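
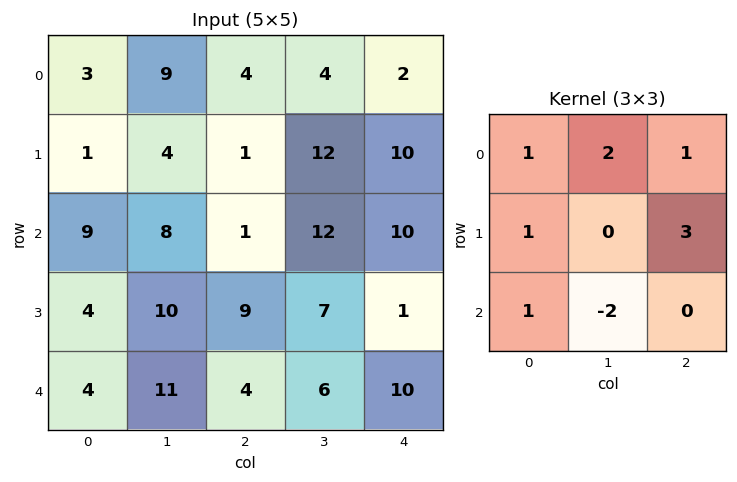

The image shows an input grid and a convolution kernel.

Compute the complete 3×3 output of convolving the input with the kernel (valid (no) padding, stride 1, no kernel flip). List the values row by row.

Output[0,0]: The receptive field on the input at this output position is [3 9 4 / 1 4 1 / 9 8 1]. Elementwise product with the kernel and sum: 3·1 + 9·2 + 4·1 + 1·1 + 1·3 + 9·1 + 8·-2.

22 67 22
6 54 61
39 56 39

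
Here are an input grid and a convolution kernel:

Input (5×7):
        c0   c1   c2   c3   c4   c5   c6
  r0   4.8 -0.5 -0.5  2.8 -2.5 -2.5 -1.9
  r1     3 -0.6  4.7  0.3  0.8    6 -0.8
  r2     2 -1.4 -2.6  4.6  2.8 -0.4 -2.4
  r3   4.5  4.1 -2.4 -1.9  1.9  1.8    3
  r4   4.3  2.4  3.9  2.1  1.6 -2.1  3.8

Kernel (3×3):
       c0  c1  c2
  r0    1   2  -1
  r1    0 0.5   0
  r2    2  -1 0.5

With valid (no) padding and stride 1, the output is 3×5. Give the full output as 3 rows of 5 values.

8.1 0.15 -0.65 6.9 2.2
0.1 16.85 4.85 -7.5 16.9
12 -10.45 9.35 13.1 12.5

Output[0,0]: The receptive field on the input at this output position is [4.8 -0.5 -0.5 / 3 -0.6 4.7 / 2 -1.4 -2.6]. Elementwise product with the kernel and sum: 4.8·1 + -0.5·2 + -0.5·-1 + -0.6·0.5 + 2·2 + -1.4·-1 + -2.6·0.5.
Output[0,1]: The receptive field on the input at this output position is [-0.5 -0.5 2.8 / -0.6 4.7 0.3 / -1.4 -2.6 4.6]. Elementwise product with the kernel and sum: -0.5·1 + -0.5·2 + 2.8·-1 + 4.7·0.5 + -1.4·2 + -2.6·-1 + 4.6·0.5.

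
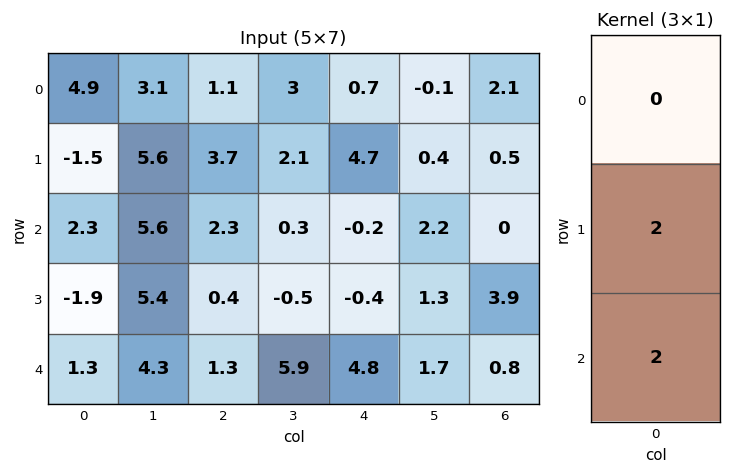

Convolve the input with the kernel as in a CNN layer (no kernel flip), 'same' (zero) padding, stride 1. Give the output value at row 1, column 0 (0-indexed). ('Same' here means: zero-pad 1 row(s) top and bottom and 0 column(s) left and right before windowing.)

1.6

The receptive field on the zero-padded input at this output position is [4.9 / -1.5 / 2.3]. Elementwise product with the kernel and sum: -1.5·2 + 2.3·2.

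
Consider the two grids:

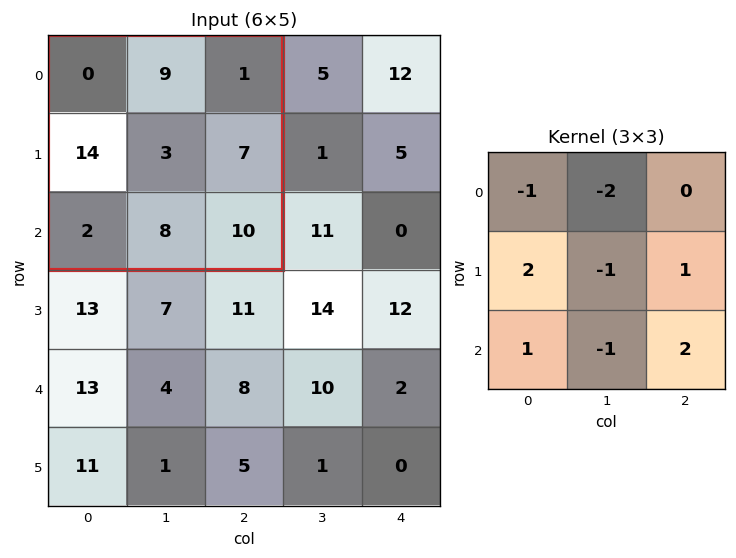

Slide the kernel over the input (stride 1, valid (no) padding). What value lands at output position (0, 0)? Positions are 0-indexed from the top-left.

The receptive field on the input at this output position is [0 9 1 / 14 3 7 / 2 8 10]. Elementwise product with the kernel and sum: 0·-1 + 9·-2 + 14·2 + 3·-1 + 7·1 + 2·1 + 8·-1 + 10·2.

28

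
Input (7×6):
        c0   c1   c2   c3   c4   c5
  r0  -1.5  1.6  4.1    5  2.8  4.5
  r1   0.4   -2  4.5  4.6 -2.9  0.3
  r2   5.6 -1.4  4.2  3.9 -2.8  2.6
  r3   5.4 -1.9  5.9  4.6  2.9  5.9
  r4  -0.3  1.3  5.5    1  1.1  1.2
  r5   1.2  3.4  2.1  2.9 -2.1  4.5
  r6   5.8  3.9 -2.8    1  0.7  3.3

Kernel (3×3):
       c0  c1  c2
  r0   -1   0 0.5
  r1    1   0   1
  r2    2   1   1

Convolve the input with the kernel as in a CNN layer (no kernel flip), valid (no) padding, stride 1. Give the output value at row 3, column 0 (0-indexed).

The receptive field on the input at this output position is [5.4 -1.9 5.9 / -0.3 1.3 5.5 / 1.2 3.4 2.1]. Elementwise product with the kernel and sum: 5.4·-1 + 5.9·0.5 + -0.3·1 + 5.5·1 + 1.2·2 + 3.4·1 + 2.1·1.

10.65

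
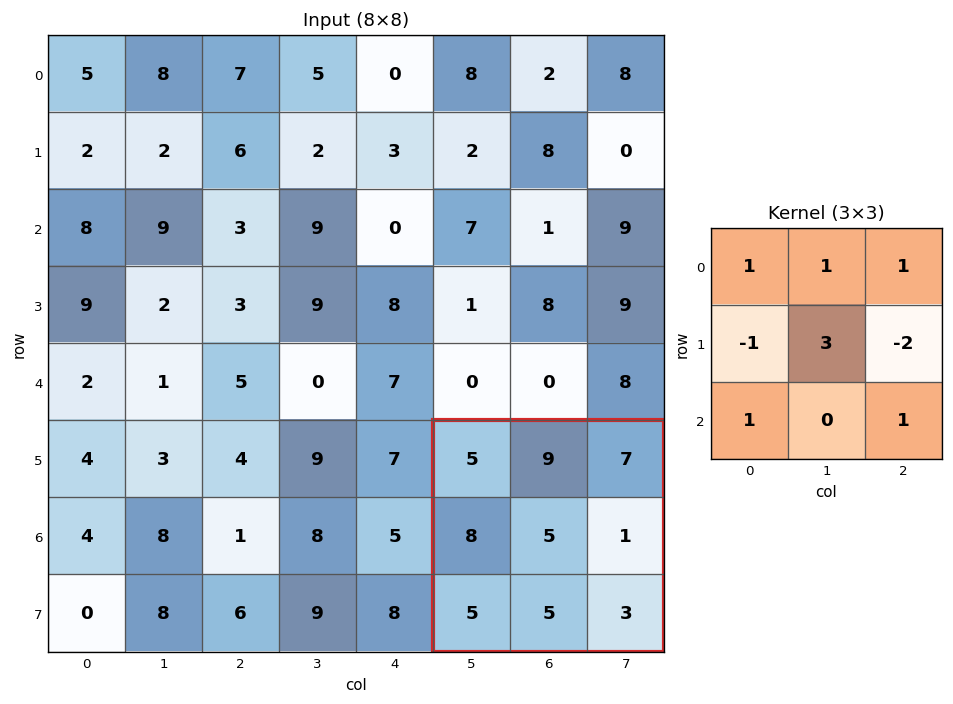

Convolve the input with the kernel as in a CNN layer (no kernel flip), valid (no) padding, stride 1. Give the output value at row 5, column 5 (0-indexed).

34

The receptive field on the input at this output position is [5 9 7 / 8 5 1 / 5 5 3]. Elementwise product with the kernel and sum: 5·1 + 9·1 + 7·1 + 8·-1 + 5·3 + 1·-2 + 5·1 + 3·1.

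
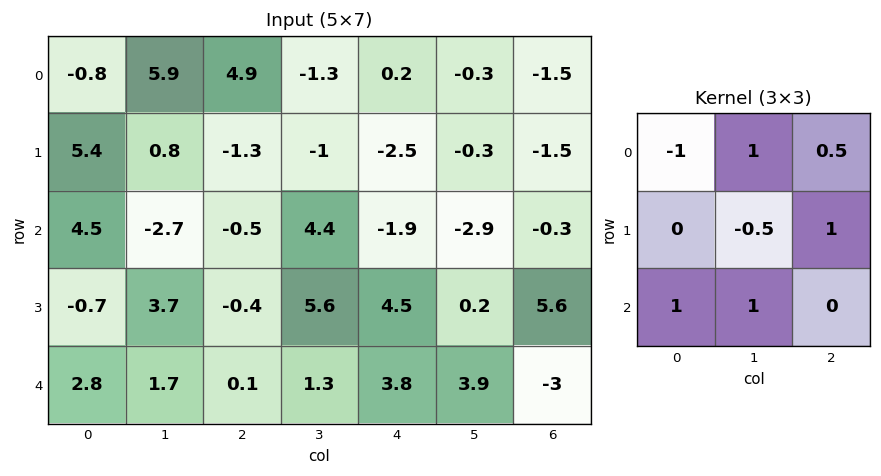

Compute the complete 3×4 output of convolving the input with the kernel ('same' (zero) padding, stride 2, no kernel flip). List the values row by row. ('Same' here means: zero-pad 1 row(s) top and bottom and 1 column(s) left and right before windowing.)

Output[0,0]: The receptive field on the zero-padded input at this output position is [0 0 0 / 0 -0.8 5.9 / 0 5.4 0.8]. Elementwise product with the kernel and sum: 0·-1 + 0·1 + 0·0.5 + -0.8·-0.5 + 5.9·1 + 0·1 + 5.4·1.
Output[0,1]: The receptive field on the zero-padded input at this output position is [0 0 0 / 5.9 4.9 -1.3 / 0.8 -1.3 -1]. Elementwise product with the kernel and sum: 0·-1 + 0·1 + 0·0.5 + 4.9·-0.5 + -1.3·1 + 0.8·1 + -1.3·1.

11.7 -4.25 -3.9 -1.05
0.15 5.35 6.5 4.75
1.45 -0.05 1 6.9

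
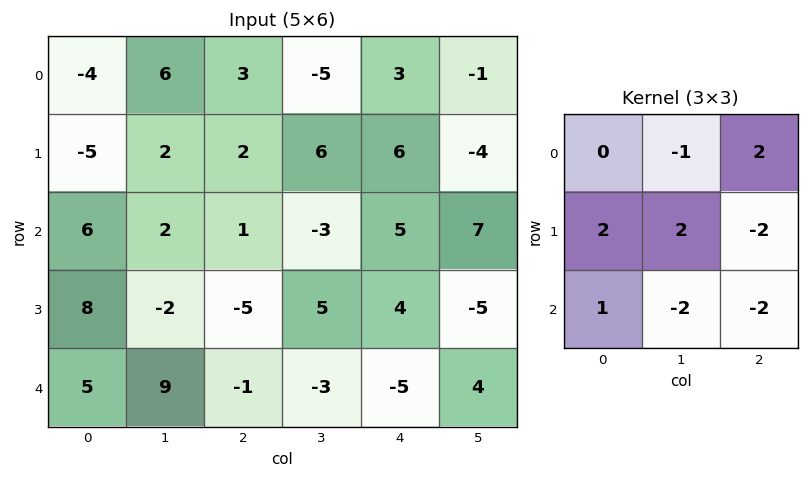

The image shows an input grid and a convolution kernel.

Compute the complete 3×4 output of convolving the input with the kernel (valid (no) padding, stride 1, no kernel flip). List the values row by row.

Output[0,0]: The receptive field on the input at this output position is [-4 6 3 / -5 2 2 / 6 2 1]. Elementwise product with the kernel and sum: 6·-1 + 3·2 + -5·2 + 2·2 + 2·-2 + 6·1 + 2·-2 + 1·-2.
Output[0,1]: The receptive field on the input at this output position is [6 3 -5 / 2 2 6 / 2 1 -3]. Elementwise product with the kernel and sum: 3·-1 + -5·2 + 2·2 + 2·2 + 6·-2 + 2·1 + 1·-2 + -3·-2.

-10 -11 12 0
38 20 -31 -17
11 -14 20 36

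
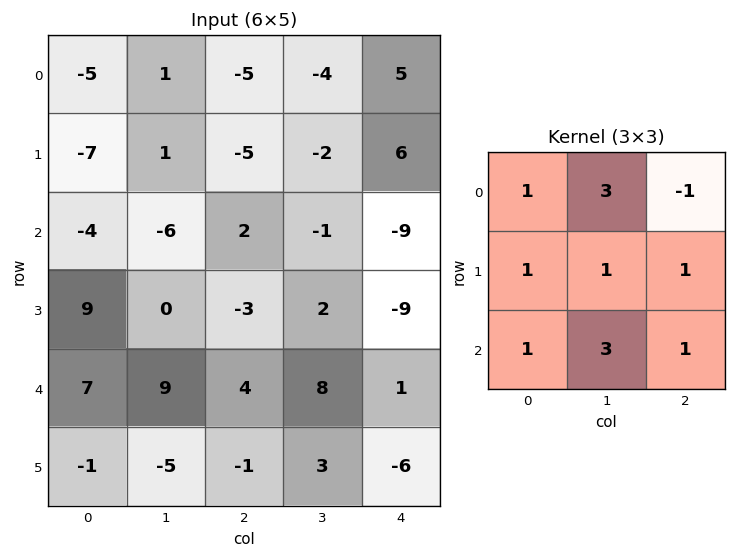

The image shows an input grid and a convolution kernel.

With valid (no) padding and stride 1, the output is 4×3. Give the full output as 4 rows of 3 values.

Output[0,0]: The receptive field on the input at this output position is [-5 1 -5 / -7 1 -5 / -4 -6 2]. Elementwise product with the kernel and sum: -5·1 + 1·3 + -5·-1 + -7·1 + 1·1 + -5·1 + -4·1 + -6·3 + 2·1.

-28 -17 -33
-1 -24 -31
20 29 27
15 5 27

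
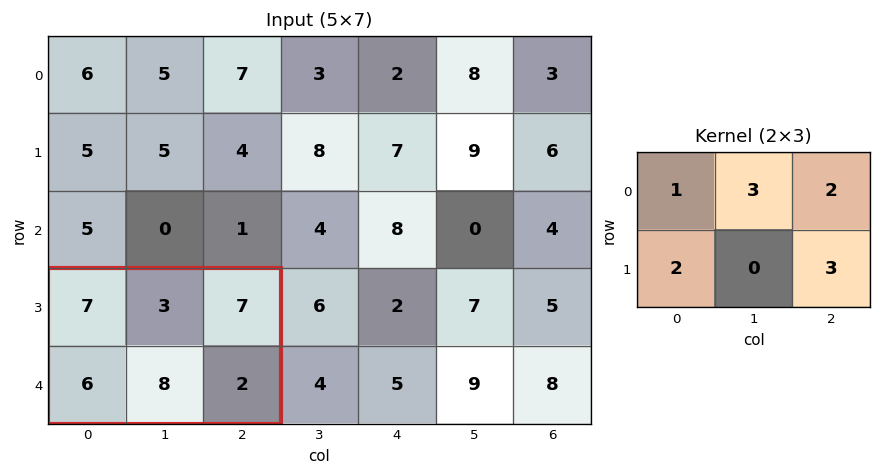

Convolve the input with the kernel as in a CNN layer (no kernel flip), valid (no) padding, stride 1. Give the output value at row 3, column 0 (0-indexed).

48

The receptive field on the input at this output position is [7 3 7 / 6 8 2]. Elementwise product with the kernel and sum: 7·1 + 3·3 + 7·2 + 6·2 + 2·3.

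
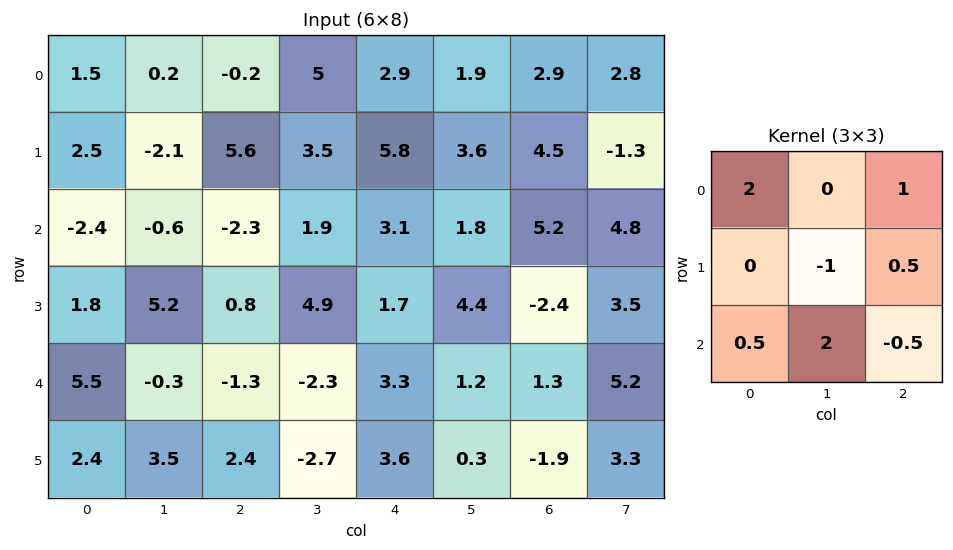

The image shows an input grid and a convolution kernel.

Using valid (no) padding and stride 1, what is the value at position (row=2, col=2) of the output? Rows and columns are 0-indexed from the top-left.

The receptive field on the input at this output position is [-2.3 1.9 3.1 / 0.8 4.9 1.7 / -1.3 -2.3 3.3]. Elementwise product with the kernel and sum: -2.3·2 + 3.1·1 + 4.9·-1 + 1.7·0.5 + -1.3·0.5 + -2.3·2 + 3.3·-0.5.

-12.45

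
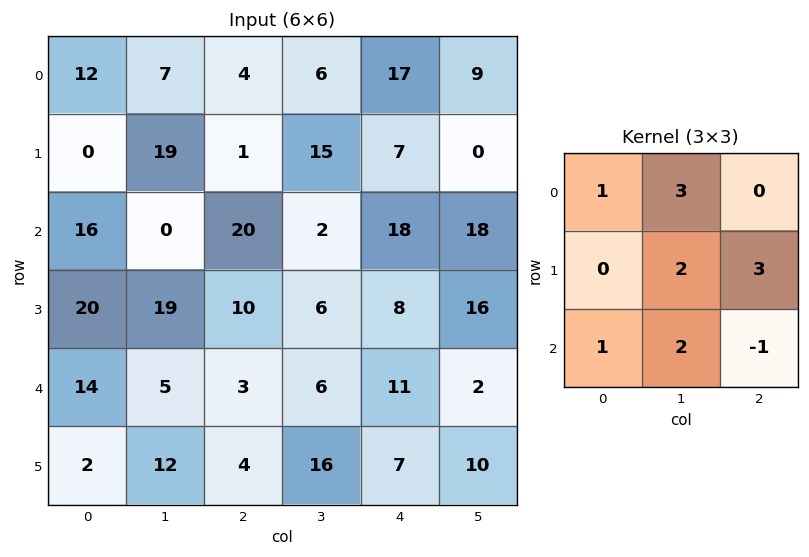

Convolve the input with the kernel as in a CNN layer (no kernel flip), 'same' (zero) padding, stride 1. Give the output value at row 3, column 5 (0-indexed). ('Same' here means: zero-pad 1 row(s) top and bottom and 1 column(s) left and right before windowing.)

119

The receptive field on the zero-padded input at this output position is [18 18 0 / 8 16 0 / 11 2 0]. Elementwise product with the kernel and sum: 18·1 + 18·3 + 16·2 + 0·3 + 11·1 + 2·2 + 0·-1.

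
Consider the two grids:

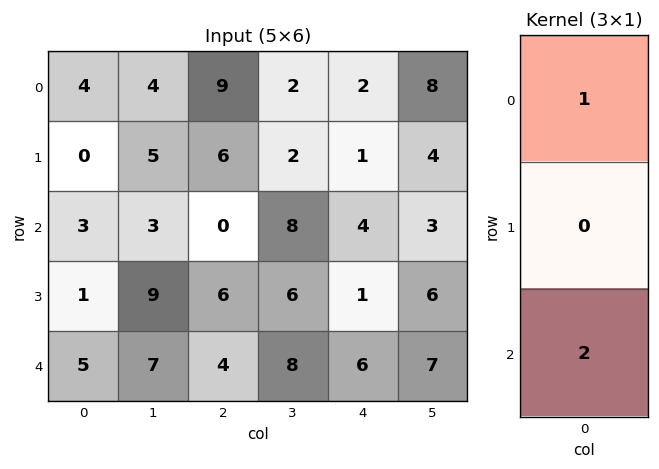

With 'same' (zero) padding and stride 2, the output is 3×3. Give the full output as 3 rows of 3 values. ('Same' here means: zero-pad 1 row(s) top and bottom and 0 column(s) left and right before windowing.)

Output[0,0]: The receptive field on the zero-padded input at this output position is [0 / 4 / 0]. Elementwise product with the kernel and sum: 0·1 + 0·2.

0 12 2
2 18 3
1 6 1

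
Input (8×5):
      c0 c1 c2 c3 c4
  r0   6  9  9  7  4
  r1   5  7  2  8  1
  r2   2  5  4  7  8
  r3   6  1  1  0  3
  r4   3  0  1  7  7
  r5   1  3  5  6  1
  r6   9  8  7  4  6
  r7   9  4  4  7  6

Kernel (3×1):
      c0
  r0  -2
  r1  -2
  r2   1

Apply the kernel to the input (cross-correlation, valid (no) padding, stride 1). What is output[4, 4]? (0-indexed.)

-10

The receptive field on the input at this output position is [7 / 1 / 6]. Elementwise product with the kernel and sum: 7·-2 + 1·-2 + 6·1.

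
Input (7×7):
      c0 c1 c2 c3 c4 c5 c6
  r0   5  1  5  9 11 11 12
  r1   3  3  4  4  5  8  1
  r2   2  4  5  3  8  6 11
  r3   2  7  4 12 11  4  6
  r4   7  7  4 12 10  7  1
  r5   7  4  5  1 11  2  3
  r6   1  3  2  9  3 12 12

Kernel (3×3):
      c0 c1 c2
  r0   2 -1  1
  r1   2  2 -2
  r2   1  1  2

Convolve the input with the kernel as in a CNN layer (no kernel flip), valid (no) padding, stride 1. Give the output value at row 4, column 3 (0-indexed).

77

The receptive field on the input at this output position is [12 10 7 / 1 11 2 / 9 3 12]. Elementwise product with the kernel and sum: 12·2 + 10·-1 + 7·1 + 1·2 + 11·2 + 2·-2 + 9·1 + 3·1 + 12·2.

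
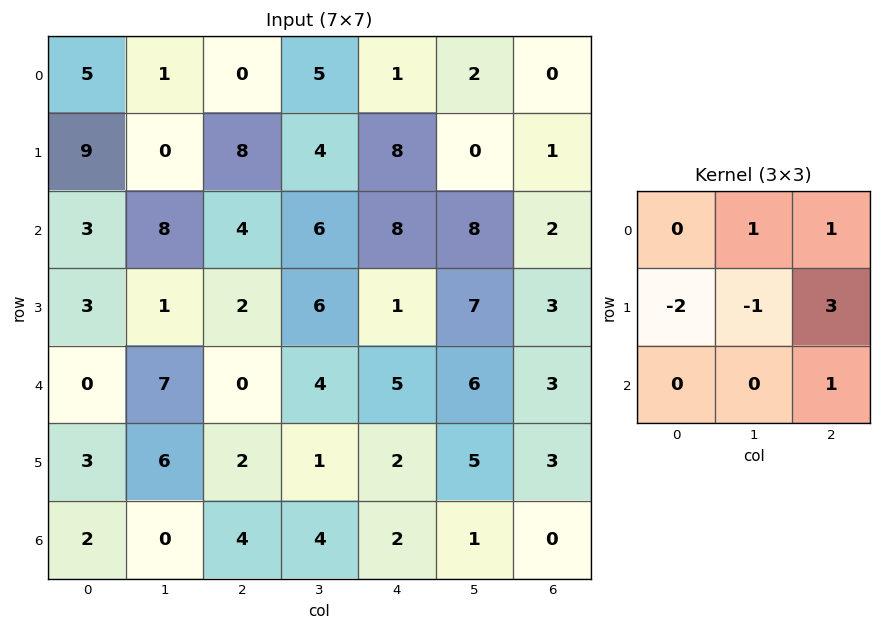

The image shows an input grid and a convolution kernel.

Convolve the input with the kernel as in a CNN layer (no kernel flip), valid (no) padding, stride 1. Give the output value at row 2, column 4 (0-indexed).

The receptive field on the input at this output position is [8 8 2 / 1 7 3 / 5 6 3]. Elementwise product with the kernel and sum: 8·1 + 2·1 + 1·-2 + 7·-1 + 3·3 + 3·1.

13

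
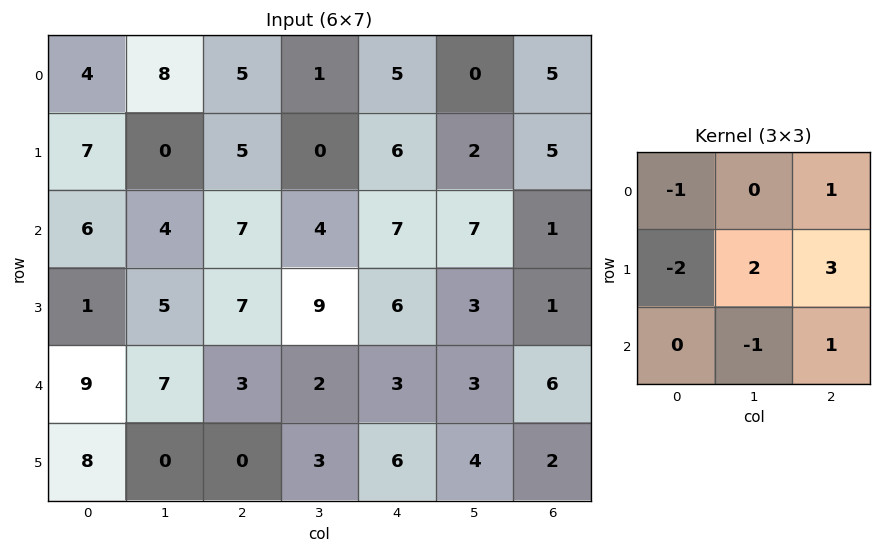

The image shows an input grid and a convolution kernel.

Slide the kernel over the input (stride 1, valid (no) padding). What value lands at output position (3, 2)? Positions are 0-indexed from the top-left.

9

The receptive field on the input at this output position is [7 9 6 / 3 2 3 / 0 3 6]. Elementwise product with the kernel and sum: 7·-1 + 6·1 + 3·-2 + 2·2 + 3·3 + 3·-1 + 6·1.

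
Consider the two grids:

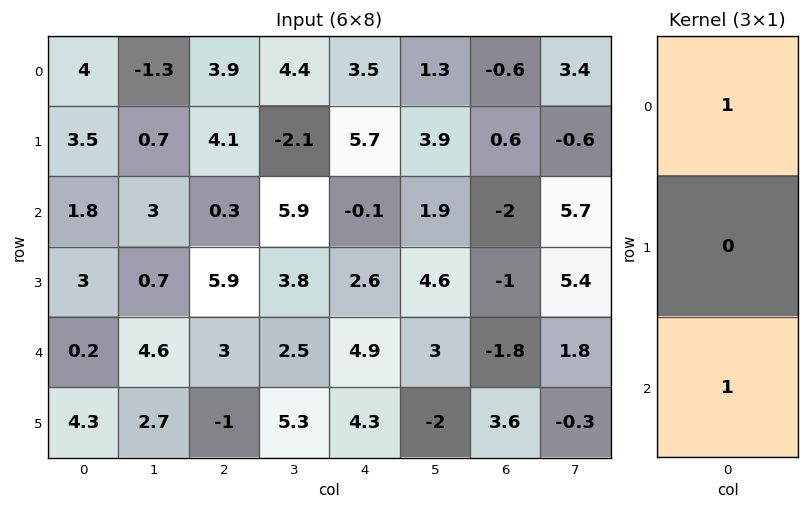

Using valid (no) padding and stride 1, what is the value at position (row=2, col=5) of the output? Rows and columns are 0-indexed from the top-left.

4.9

The receptive field on the input at this output position is [1.9 / 4.6 / 3]. Elementwise product with the kernel and sum: 1.9·1 + 3·1.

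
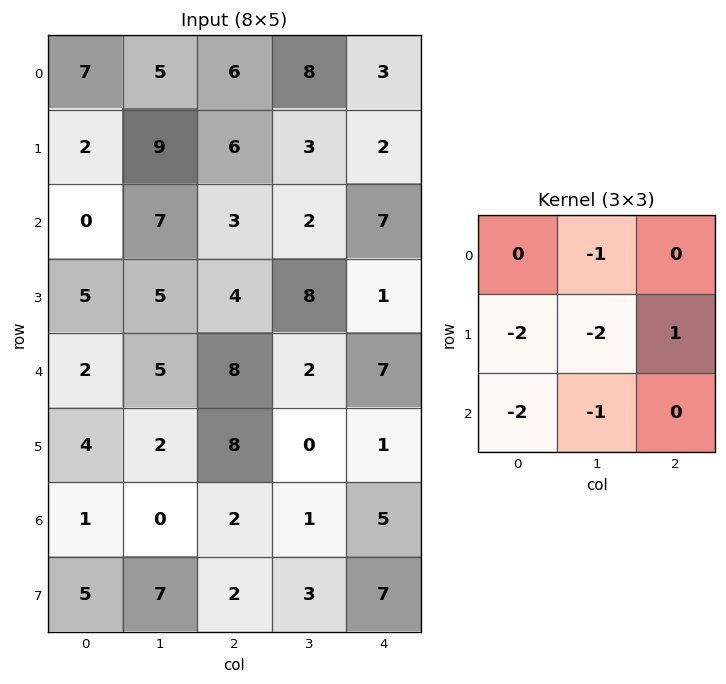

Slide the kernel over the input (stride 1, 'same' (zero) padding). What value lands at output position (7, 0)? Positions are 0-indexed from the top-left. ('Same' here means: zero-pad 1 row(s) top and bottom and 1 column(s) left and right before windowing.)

-4

The receptive field on the zero-padded input at this output position is [0 1 0 / 0 5 7 / 0 0 0]. Elementwise product with the kernel and sum: 1·-1 + 0·-2 + 5·-2 + 7·1 + 0·-2 + 0·-1.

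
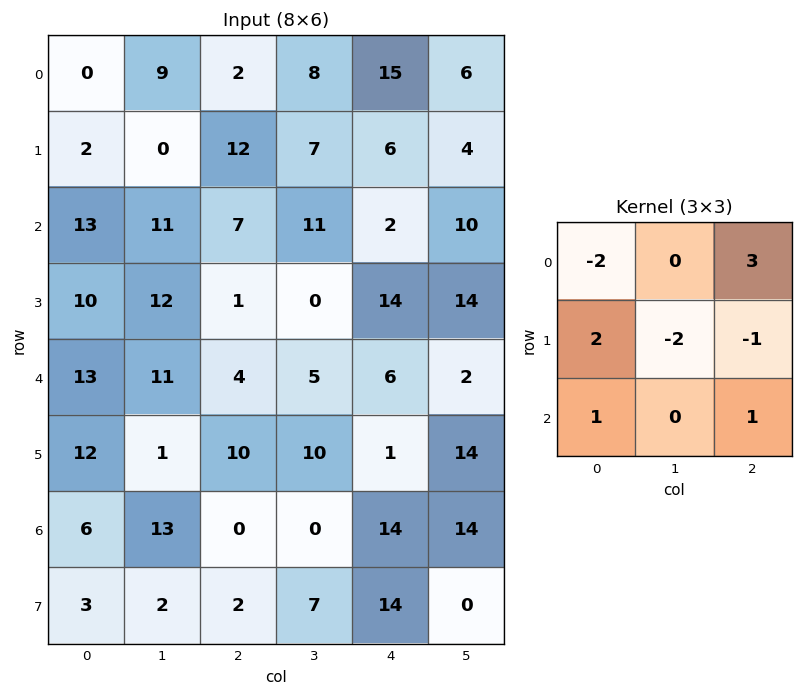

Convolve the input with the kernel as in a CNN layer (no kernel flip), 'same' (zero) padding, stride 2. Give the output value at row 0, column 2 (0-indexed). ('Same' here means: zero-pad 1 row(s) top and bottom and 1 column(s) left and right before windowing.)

The receptive field on the zero-padded input at this output position is [0 0 0 / 8 15 6 / 7 6 4]. Elementwise product with the kernel and sum: 0·-2 + 0·3 + 8·2 + 15·-2 + 6·-1 + 7·1 + 4·1.

-9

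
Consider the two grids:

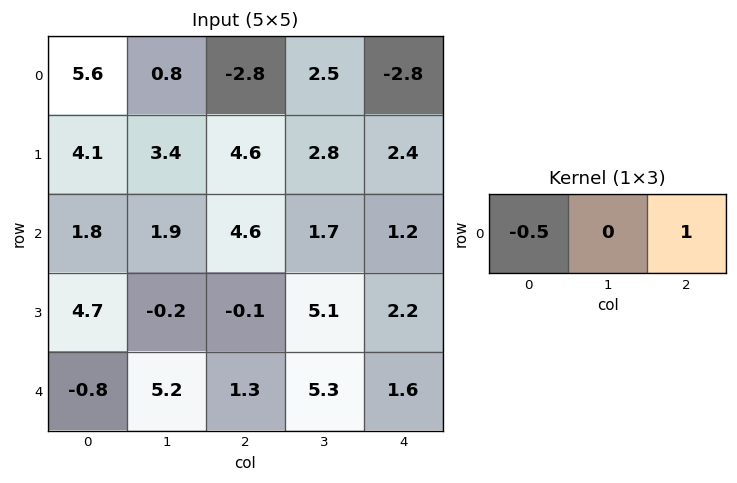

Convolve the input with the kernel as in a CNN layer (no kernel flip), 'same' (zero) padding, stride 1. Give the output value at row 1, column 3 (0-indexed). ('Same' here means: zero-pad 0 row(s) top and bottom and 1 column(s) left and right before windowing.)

0.1

The receptive field on the zero-padded input at this output position is [4.6 2.8 2.4]. Elementwise product with the kernel and sum: 4.6·-0.5 + 2.4·1.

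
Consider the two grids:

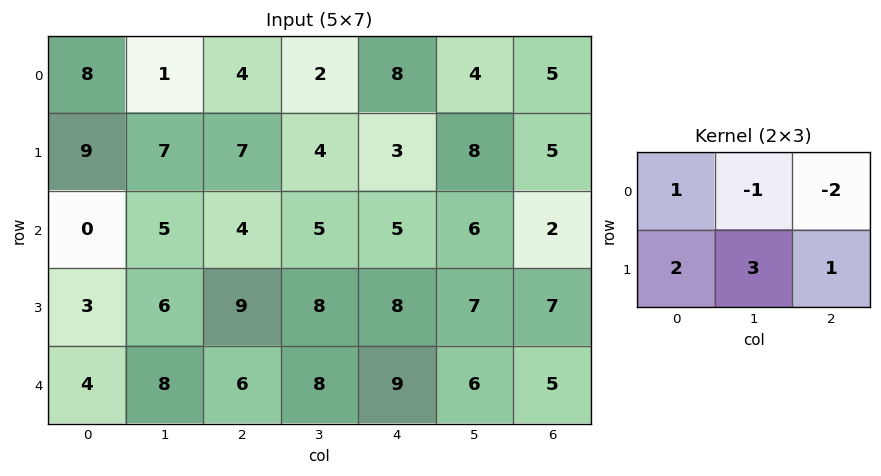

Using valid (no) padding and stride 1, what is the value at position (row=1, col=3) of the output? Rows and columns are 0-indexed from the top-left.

16

The receptive field on the input at this output position is [4 3 8 / 5 5 6]. Elementwise product with the kernel and sum: 4·1 + 3·-1 + 8·-2 + 5·2 + 5·3 + 6·1.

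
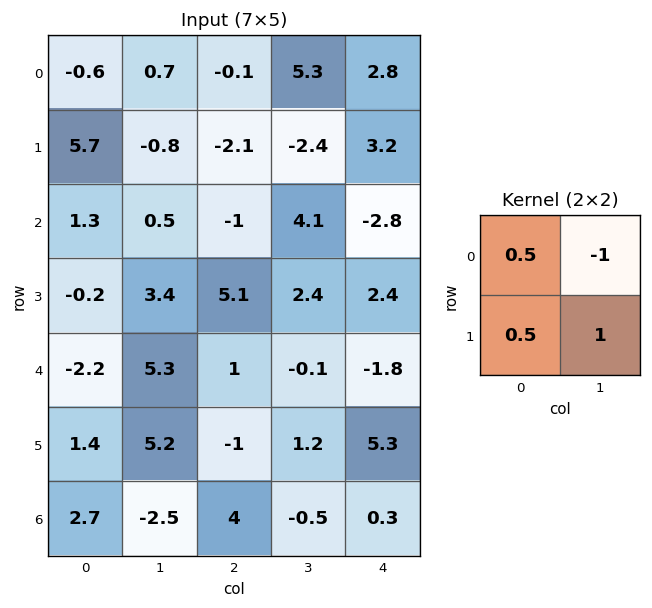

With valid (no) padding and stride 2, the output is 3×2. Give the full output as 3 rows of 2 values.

1.05 -8.8
3.45 0.35
-0.5 1.3

Output[0,0]: The receptive field on the input at this output position is [-0.6 0.7 / 5.7 -0.8]. Elementwise product with the kernel and sum: -0.6·0.5 + 0.7·-1 + 5.7·0.5 + -0.8·1.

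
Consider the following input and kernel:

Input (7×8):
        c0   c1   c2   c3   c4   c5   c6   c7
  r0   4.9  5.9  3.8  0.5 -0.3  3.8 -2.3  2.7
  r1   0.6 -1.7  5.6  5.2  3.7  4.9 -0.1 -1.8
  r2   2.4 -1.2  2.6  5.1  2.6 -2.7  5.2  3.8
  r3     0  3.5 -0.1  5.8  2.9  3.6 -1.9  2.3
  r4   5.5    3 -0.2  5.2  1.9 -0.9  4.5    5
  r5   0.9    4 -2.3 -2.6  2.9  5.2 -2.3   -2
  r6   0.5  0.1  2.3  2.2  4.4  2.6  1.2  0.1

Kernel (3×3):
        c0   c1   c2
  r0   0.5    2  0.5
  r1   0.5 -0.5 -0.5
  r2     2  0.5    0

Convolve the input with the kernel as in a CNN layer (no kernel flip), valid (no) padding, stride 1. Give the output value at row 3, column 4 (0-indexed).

15.25

The receptive field on the input at this output position is [2.9 3.6 -1.9 / 1.9 -0.9 4.5 / 2.9 5.2 -2.3]. Elementwise product with the kernel and sum: 2.9·0.5 + 3.6·2 + -1.9·0.5 + 1.9·0.5 + -0.9·-0.5 + 4.5·-0.5 + 2.9·2 + 5.2·0.5.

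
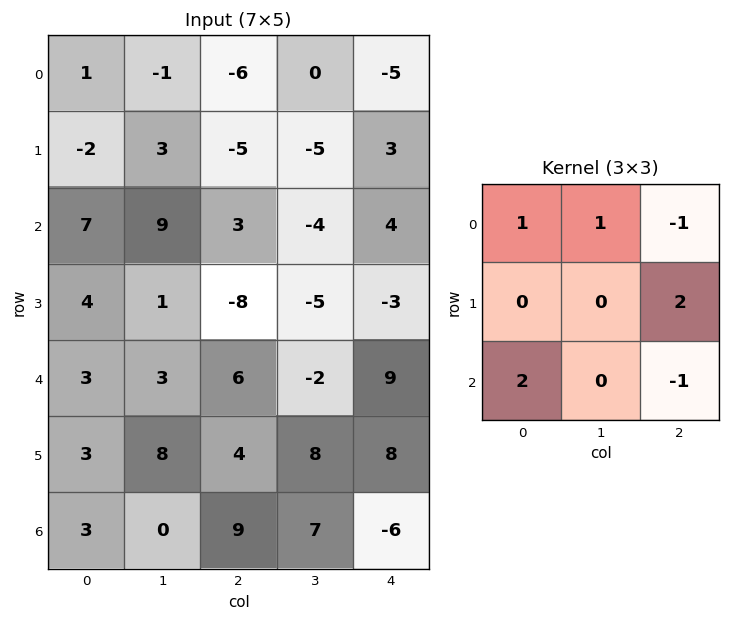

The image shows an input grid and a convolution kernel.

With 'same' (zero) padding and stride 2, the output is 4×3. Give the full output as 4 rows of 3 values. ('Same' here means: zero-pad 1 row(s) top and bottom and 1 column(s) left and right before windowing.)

Output[0,0]: The receptive field on the zero-padded input at this output position is [0 0 0 / 0 1 -1 / 0 -2 3]. Elementwise product with the kernel and sum: 0·1 + 0·1 + 0·-1 + -1·2 + 0·2 + 3·-1.
Output[0,1]: The receptive field on the zero-padded input at this output position is [0 0 0 / -1 -6 0 / 3 -5 -5]. Elementwise product with the kernel and sum: 0·1 + 0·1 + 0·-1 + 0·2 + 3·2 + -5·-1.

-5 11 -10
12 2 -12
1 2 8
-5 18 16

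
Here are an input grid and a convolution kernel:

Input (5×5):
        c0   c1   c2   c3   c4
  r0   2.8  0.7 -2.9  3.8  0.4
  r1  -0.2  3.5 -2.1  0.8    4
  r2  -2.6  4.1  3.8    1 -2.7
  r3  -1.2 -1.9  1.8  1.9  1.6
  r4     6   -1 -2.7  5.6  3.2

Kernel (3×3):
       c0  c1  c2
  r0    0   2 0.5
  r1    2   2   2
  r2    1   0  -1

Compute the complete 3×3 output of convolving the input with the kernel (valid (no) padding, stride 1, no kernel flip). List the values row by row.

-4.05 3.6 19.7
13.55 10.2 8
16.2 5.1 5.35

Output[0,0]: The receptive field on the input at this output position is [2.8 0.7 -2.9 / -0.2 3.5 -2.1 / -2.6 4.1 3.8]. Elementwise product with the kernel and sum: 0.7·2 + -2.9·0.5 + -0.2·2 + 3.5·2 + -2.1·2 + -2.6·1 + 3.8·-1.
Output[0,1]: The receptive field on the input at this output position is [0.7 -2.9 3.8 / 3.5 -2.1 0.8 / 4.1 3.8 1]. Elementwise product with the kernel and sum: -2.9·2 + 3.8·0.5 + 3.5·2 + -2.1·2 + 0.8·2 + 4.1·1 + 1·-1.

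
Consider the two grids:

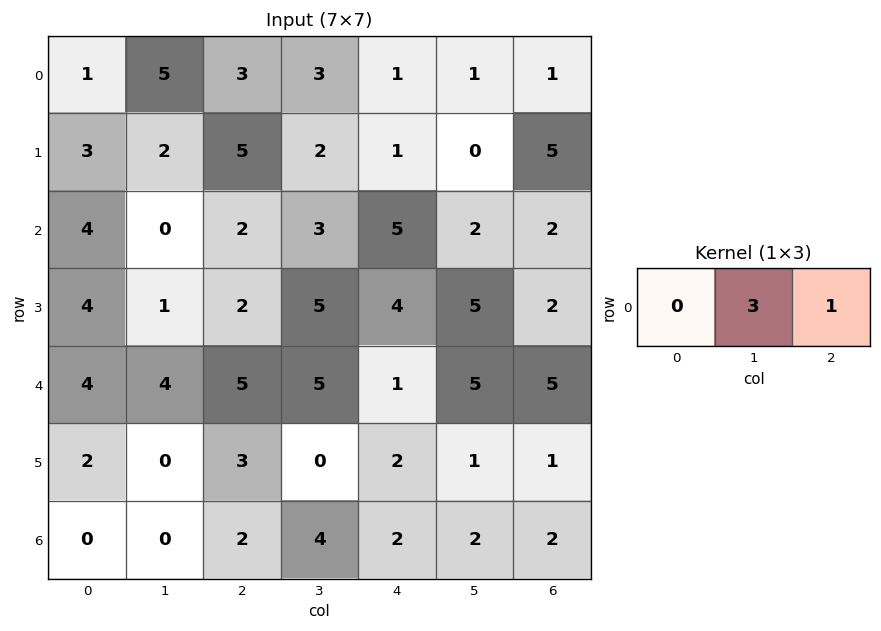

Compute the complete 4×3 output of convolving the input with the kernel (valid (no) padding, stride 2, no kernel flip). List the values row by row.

18 10 4
2 14 8
17 16 20
2 14 8

Output[0,0]: The receptive field on the input at this output position is [1 5 3]. Elementwise product with the kernel and sum: 5·3 + 3·1.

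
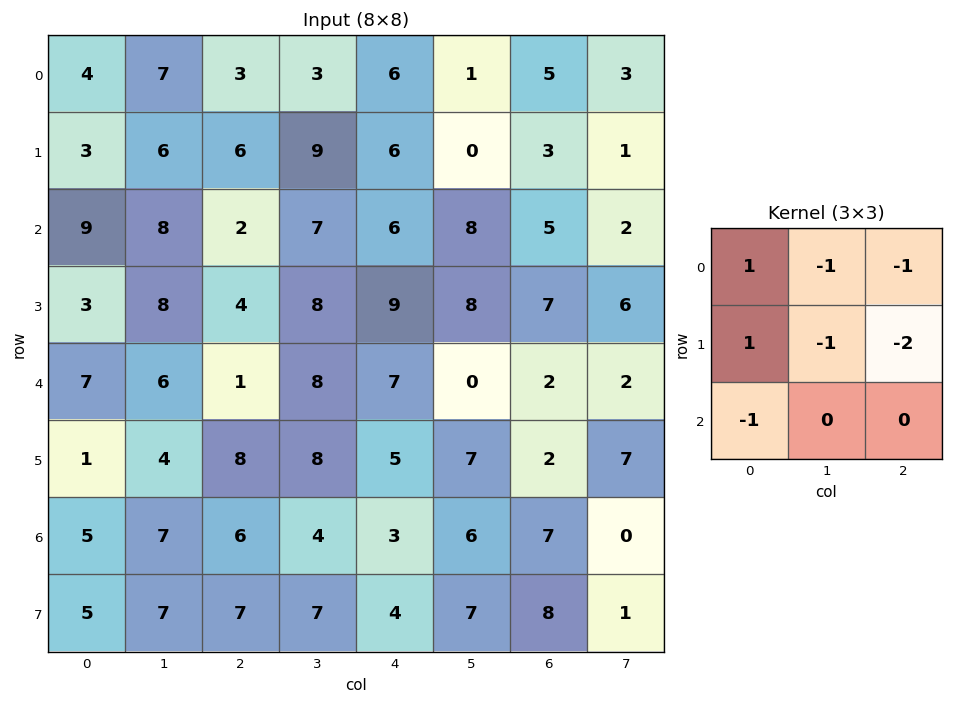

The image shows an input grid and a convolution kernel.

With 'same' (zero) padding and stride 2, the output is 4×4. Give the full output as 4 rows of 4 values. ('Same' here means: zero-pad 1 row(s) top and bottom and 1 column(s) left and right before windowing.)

-18 -8 -14 -10
-34 -25 -20 -13
-30 -19 -16 -18
-24 -26 -22 -10

Output[0,0]: The receptive field on the zero-padded input at this output position is [0 0 0 / 0 4 7 / 0 3 6]. Elementwise product with the kernel and sum: 0·1 + 0·-1 + 0·-1 + 0·1 + 4·-1 + 7·-2 + 0·-1.
Output[0,1]: The receptive field on the zero-padded input at this output position is [0 0 0 / 7 3 3 / 6 6 9]. Elementwise product with the kernel and sum: 0·1 + 0·-1 + 0·-1 + 7·1 + 3·-1 + 3·-2 + 6·-1.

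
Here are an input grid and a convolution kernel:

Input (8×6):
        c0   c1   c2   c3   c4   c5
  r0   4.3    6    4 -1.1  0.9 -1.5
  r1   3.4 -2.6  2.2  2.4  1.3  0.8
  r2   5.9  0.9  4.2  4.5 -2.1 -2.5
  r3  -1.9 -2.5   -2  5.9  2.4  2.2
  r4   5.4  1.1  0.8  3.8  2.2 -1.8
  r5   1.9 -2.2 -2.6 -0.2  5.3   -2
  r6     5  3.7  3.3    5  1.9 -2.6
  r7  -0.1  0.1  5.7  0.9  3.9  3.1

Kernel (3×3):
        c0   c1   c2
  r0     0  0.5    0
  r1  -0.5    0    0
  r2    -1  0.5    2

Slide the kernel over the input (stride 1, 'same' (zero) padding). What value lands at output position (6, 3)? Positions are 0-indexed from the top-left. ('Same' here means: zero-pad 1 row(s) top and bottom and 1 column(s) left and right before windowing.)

The receptive field on the zero-padded input at this output position is [-2.6 -0.2 5.3 / 3.3 5 1.9 / 5.7 0.9 3.9]. Elementwise product with the kernel and sum: -0.2·0.5 + 3.3·-0.5 + 5.7·-1 + 0.9·0.5 + 3.9·2.

0.8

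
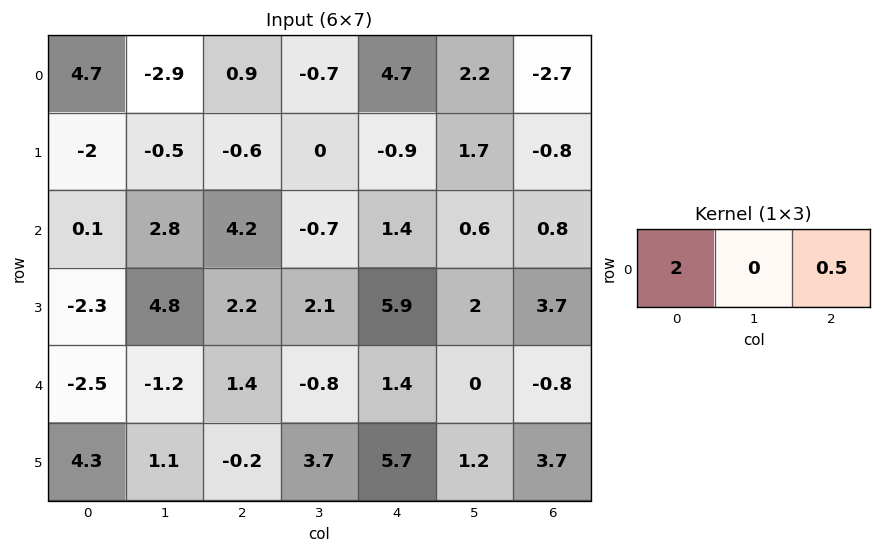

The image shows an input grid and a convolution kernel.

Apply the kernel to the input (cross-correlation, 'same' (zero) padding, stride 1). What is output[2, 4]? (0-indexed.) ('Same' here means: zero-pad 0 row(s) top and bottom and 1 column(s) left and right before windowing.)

The receptive field on the zero-padded input at this output position is [-0.7 1.4 0.6]. Elementwise product with the kernel and sum: -0.7·2 + 0.6·0.5.

-1.1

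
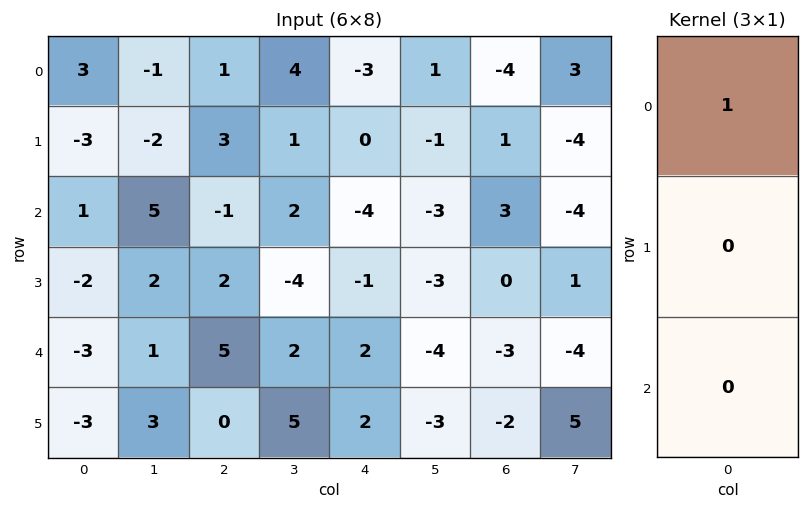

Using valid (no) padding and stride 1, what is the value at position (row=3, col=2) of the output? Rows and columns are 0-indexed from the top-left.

The receptive field on the input at this output position is [2 / 5 / 0]. Elementwise product with the kernel and sum: 2·1.

2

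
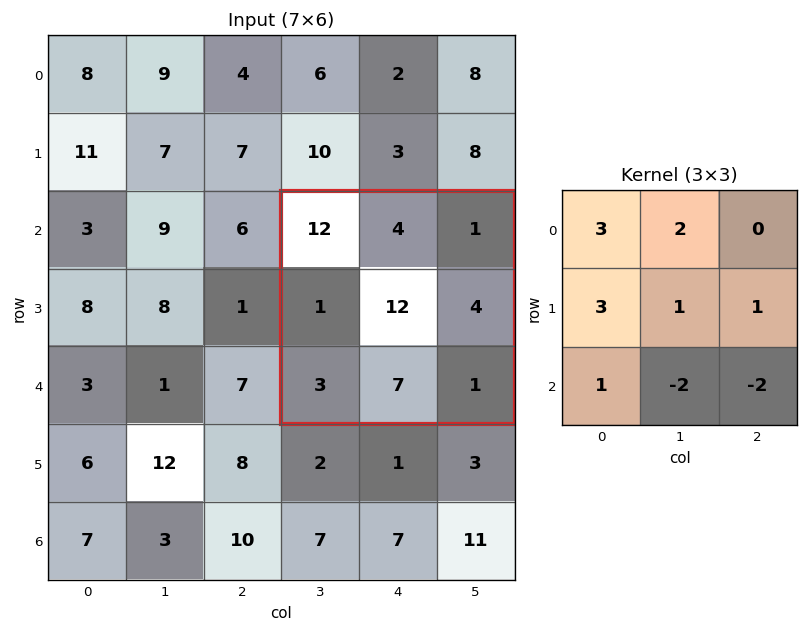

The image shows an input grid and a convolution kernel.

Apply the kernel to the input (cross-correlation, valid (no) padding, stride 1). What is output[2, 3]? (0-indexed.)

50

The receptive field on the input at this output position is [12 4 1 / 1 12 4 / 3 7 1]. Elementwise product with the kernel and sum: 12·3 + 4·2 + 1·3 + 12·1 + 4·1 + 3·1 + 7·-2 + 1·-2.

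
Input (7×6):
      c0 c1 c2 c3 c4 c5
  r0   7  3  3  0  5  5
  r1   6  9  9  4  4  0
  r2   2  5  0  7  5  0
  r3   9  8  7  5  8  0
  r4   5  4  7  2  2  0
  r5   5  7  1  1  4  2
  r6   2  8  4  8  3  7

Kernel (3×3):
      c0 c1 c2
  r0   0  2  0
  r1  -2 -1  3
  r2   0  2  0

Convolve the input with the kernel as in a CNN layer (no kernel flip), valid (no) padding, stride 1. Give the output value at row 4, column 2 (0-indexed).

The receptive field on the input at this output position is [7 2 2 / 1 1 4 / 4 8 3]. Elementwise product with the kernel and sum: 2·2 + 1·-2 + 1·-1 + 4·3 + 8·2.

29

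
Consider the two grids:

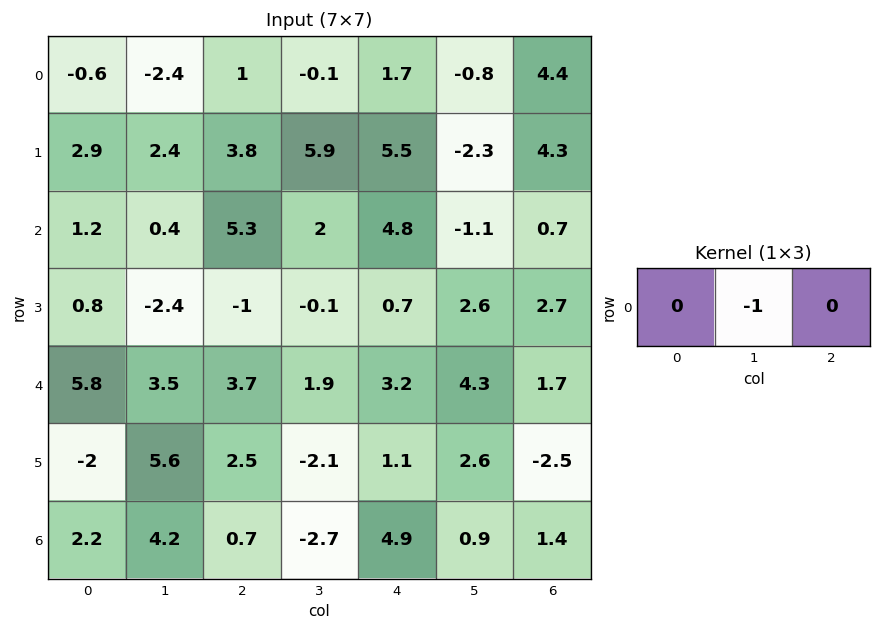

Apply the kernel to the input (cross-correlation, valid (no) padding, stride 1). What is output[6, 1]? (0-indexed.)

-0.7

The receptive field on the input at this output position is [4.2 0.7 -2.7]. Elementwise product with the kernel and sum: 0.7·-1.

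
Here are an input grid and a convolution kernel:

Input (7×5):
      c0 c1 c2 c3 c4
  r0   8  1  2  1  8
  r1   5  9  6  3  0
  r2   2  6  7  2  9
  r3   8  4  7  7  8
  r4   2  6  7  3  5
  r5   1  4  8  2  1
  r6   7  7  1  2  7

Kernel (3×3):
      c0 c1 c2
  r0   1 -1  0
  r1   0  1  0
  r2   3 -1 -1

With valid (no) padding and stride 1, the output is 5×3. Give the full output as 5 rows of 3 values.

Output[0,0]: The receptive field on the input at this output position is [8 1 2 / 5 9 6 / 2 6 7]. Elementwise product with the kernel and sum: 8·1 + 1·-1 + 9·1 + 2·3 + 6·-1 + 7·-1.
Output[0,1]: The receptive field on the input at this output position is [1 2 1 / 9 6 3 / 6 7 2]. Elementwise product with the kernel and sum: 1·1 + 2·-1 + 6·1 + 6·3 + 7·-1 + 2·-1.

9 14 14
15 8 11
-7 14 25
1 6 24
13 25 0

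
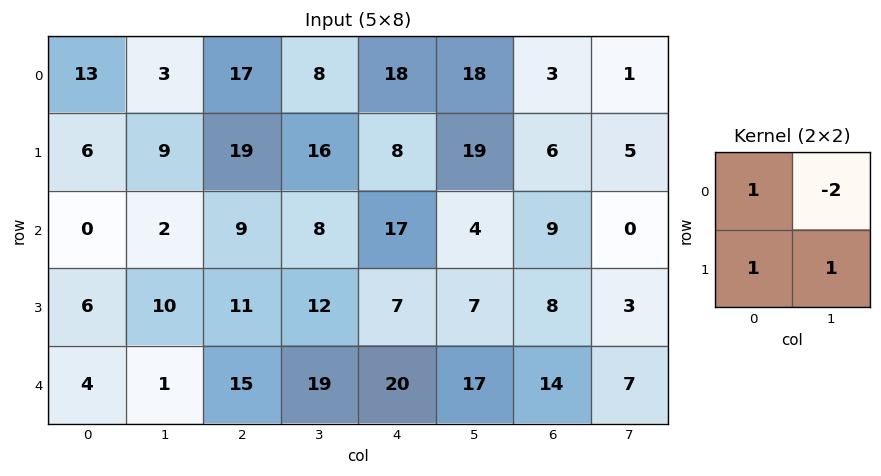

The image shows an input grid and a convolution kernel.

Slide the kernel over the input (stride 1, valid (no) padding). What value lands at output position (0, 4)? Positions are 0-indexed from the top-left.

9

The receptive field on the input at this output position is [18 18 / 8 19]. Elementwise product with the kernel and sum: 18·1 + 18·-2 + 8·1 + 19·1.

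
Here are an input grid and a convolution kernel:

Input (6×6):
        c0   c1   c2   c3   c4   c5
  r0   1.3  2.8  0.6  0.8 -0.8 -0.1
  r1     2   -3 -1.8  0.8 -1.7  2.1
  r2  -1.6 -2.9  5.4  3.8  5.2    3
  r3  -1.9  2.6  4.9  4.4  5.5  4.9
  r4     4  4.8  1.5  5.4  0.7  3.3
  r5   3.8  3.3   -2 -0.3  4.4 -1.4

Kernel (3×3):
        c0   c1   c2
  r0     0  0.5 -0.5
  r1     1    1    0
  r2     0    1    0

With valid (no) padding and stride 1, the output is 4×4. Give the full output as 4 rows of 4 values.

-2.8 0.5 3.6 3.95
-2.5 6.1 14.85 12.6
1.35 9.8 14 11.7
10.95 4.55 6.05 10.8

Output[0,0]: The receptive field on the input at this output position is [1.3 2.8 0.6 / 2 -3 -1.8 / -1.6 -2.9 5.4]. Elementwise product with the kernel and sum: 2.8·0.5 + 0.6·-0.5 + 2·1 + -3·1 + -2.9·1.
Output[0,1]: The receptive field on the input at this output position is [2.8 0.6 0.8 / -3 -1.8 0.8 / -2.9 5.4 3.8]. Elementwise product with the kernel and sum: 0.6·0.5 + 0.8·-0.5 + -3·1 + -1.8·1 + 5.4·1.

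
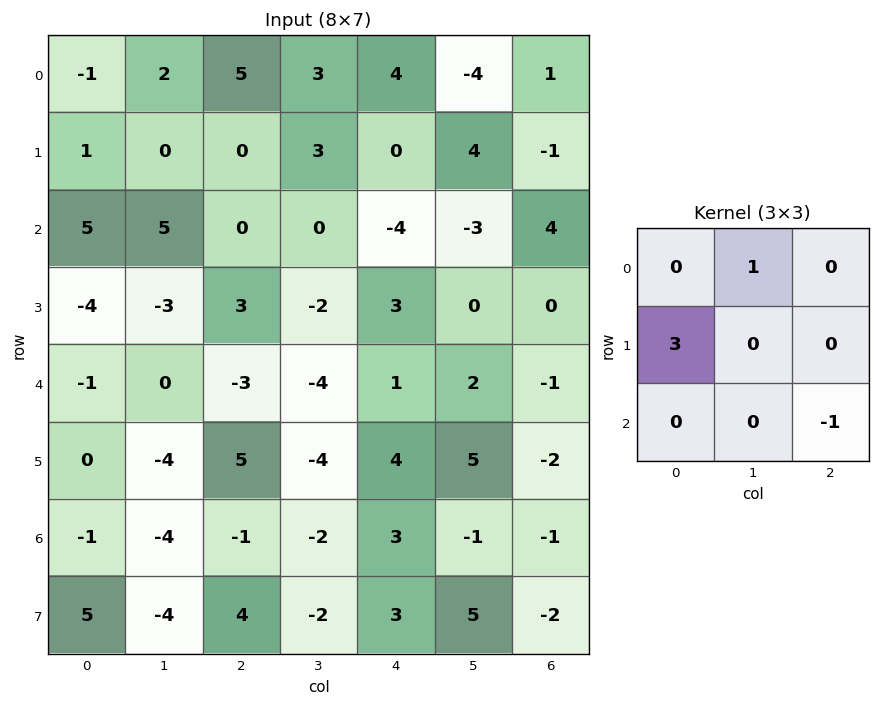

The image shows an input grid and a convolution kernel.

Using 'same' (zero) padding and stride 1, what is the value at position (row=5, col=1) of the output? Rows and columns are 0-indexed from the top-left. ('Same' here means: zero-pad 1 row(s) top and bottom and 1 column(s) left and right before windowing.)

1

The receptive field on the zero-padded input at this output position is [-1 0 -3 / 0 -4 5 / -1 -4 -1]. Elementwise product with the kernel and sum: 0·1 + 0·3 + -1·-1.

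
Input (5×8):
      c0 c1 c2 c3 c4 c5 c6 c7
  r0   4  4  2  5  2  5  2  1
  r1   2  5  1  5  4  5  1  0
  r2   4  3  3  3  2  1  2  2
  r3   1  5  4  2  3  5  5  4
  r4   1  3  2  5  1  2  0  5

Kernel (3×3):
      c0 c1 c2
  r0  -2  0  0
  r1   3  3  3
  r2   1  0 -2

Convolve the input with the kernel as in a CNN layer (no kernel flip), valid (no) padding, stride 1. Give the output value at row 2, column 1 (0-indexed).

The receptive field on the input at this output position is [3 3 3 / 5 4 2 / 3 2 5]. Elementwise product with the kernel and sum: 3·-2 + 5·3 + 4·3 + 2·3 + 3·1 + 5·-2.

20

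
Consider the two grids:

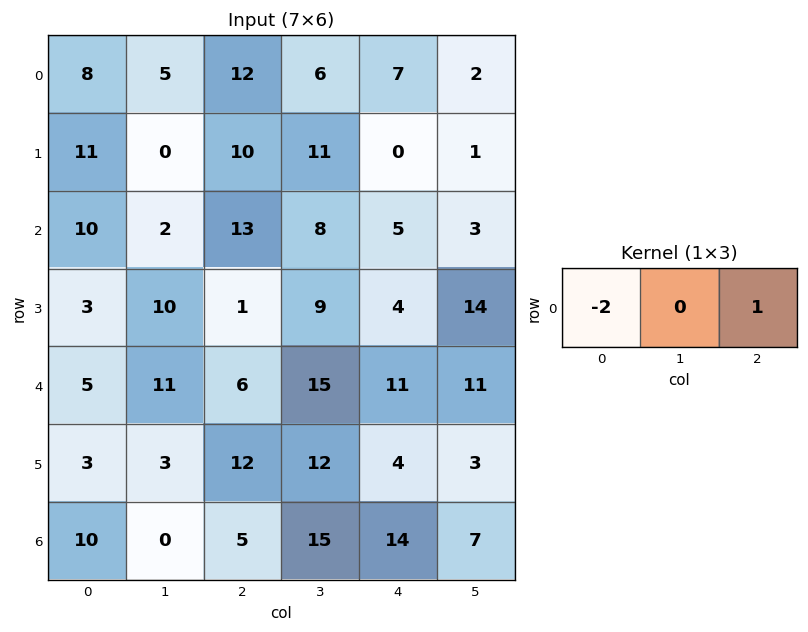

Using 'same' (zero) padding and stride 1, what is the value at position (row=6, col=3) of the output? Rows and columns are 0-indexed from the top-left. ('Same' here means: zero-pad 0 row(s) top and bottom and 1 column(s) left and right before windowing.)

4

The receptive field on the zero-padded input at this output position is [5 15 14]. Elementwise product with the kernel and sum: 5·-2 + 14·1.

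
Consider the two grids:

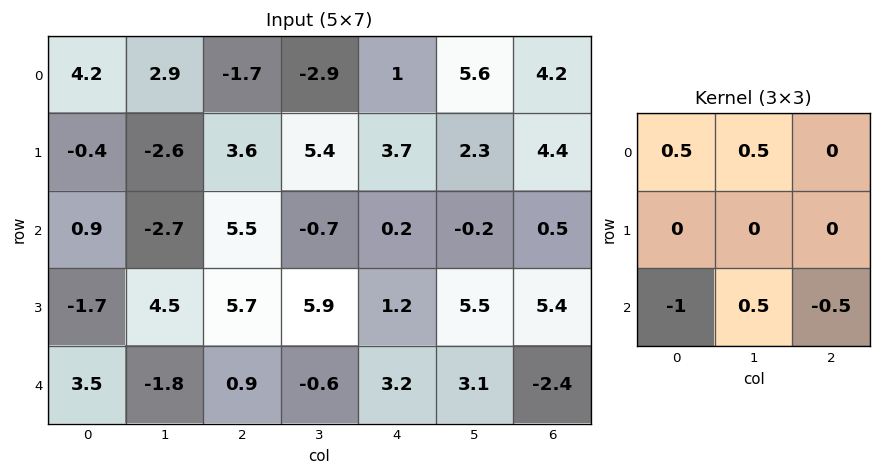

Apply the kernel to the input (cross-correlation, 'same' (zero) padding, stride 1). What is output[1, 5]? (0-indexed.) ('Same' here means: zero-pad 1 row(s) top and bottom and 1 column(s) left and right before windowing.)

2.75

The receptive field on the zero-padded input at this output position is [1 5.6 4.2 / 3.7 2.3 4.4 / 0.2 -0.2 0.5]. Elementwise product with the kernel and sum: 1·0.5 + 5.6·0.5 + 0.2·-1 + -0.2·0.5 + 0.5·-0.5.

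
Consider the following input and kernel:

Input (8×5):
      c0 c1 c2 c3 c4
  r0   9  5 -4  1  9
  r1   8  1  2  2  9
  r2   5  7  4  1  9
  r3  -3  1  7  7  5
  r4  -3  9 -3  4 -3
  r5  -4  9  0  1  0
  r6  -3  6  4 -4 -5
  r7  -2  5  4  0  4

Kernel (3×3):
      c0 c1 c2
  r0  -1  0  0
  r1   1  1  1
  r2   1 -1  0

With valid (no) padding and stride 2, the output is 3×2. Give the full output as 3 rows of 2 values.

0 20
-12 8
-1 12

Output[0,0]: The receptive field on the input at this output position is [9 5 -4 / 8 1 2 / 5 7 4]. Elementwise product with the kernel and sum: 9·-1 + 8·1 + 1·1 + 2·1 + 5·1 + 7·-1.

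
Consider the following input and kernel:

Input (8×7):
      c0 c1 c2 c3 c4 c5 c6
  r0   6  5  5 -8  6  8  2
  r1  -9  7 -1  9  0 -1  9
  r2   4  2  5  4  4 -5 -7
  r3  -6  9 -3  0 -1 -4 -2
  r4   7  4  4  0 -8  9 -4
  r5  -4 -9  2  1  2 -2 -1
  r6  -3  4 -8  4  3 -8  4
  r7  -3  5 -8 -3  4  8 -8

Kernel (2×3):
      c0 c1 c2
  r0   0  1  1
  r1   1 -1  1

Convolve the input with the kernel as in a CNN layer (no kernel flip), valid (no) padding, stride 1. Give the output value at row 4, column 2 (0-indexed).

-5

The receptive field on the input at this output position is [4 0 -8 / 2 1 2]. Elementwise product with the kernel and sum: 0·1 + -8·1 + 2·1 + 1·-1 + 2·1.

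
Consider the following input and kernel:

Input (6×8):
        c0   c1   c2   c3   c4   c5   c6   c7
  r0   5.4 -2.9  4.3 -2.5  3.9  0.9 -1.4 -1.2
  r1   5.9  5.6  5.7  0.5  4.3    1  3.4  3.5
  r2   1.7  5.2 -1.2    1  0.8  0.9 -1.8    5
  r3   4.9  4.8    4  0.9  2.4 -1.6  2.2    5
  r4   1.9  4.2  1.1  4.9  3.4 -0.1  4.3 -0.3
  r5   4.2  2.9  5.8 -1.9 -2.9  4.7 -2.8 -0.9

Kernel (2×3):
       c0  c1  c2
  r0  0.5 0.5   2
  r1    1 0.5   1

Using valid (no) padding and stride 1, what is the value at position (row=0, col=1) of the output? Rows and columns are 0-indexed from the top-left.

The receptive field on the input at this output position is [-2.9 4.3 -2.5 / 5.6 5.7 0.5]. Elementwise product with the kernel and sum: -2.9·0.5 + 4.3·0.5 + -2.5·2 + 5.6·1 + 5.7·0.5 + 0.5·1.

4.65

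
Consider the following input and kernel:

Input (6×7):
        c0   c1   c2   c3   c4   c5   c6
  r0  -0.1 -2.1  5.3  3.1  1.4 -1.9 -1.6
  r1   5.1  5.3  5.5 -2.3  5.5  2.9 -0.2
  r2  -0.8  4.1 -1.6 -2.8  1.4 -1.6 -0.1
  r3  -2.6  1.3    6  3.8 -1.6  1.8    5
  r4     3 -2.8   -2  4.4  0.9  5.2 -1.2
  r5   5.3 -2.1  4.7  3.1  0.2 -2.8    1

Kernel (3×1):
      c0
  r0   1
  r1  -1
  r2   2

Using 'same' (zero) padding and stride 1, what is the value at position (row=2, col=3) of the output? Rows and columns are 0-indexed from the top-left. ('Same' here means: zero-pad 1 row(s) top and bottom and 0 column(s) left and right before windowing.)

8.1

The receptive field on the zero-padded input at this output position is [-2.3 / -2.8 / 3.8]. Elementwise product with the kernel and sum: -2.3·1 + -2.8·-1 + 3.8·2.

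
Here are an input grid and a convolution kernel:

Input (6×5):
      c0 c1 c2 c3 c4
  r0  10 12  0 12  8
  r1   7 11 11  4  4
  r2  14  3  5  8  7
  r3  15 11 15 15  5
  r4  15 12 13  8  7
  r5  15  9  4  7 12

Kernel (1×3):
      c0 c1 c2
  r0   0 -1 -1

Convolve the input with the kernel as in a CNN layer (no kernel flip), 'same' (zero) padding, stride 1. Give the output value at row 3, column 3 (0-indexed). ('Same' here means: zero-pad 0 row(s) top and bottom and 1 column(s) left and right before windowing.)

-20

The receptive field on the zero-padded input at this output position is [15 15 5]. Elementwise product with the kernel and sum: 15·-1 + 5·-1.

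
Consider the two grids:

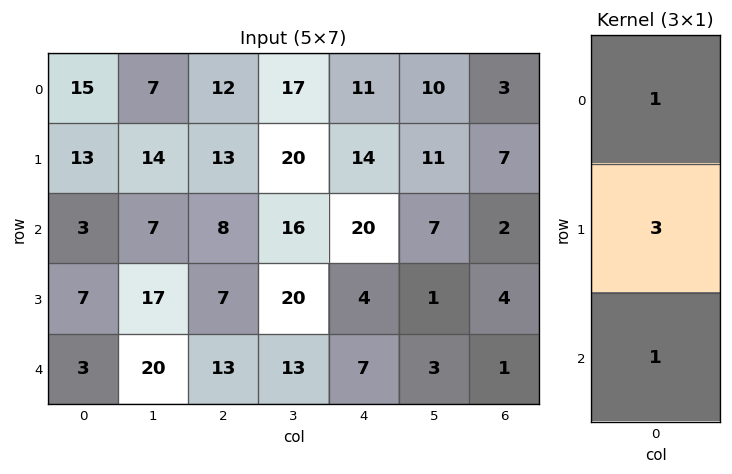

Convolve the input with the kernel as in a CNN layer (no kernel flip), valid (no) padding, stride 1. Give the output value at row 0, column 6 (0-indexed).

26

The receptive field on the input at this output position is [3 / 7 / 2]. Elementwise product with the kernel and sum: 3·1 + 7·3 + 2·1.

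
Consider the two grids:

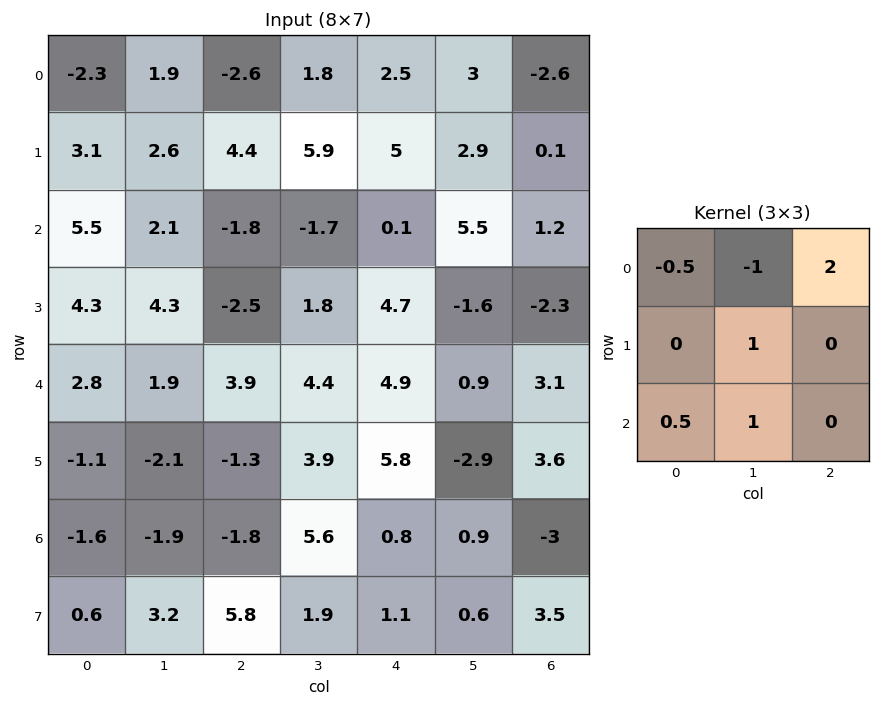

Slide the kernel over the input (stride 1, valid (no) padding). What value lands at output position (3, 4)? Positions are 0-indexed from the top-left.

-4.45

The receptive field on the input at this output position is [4.7 -1.6 -2.3 / 4.9 0.9 3.1 / 5.8 -2.9 3.6]. Elementwise product with the kernel and sum: 4.7·-0.5 + -1.6·-1 + -2.3·2 + 0.9·1 + 5.8·0.5 + -2.9·1.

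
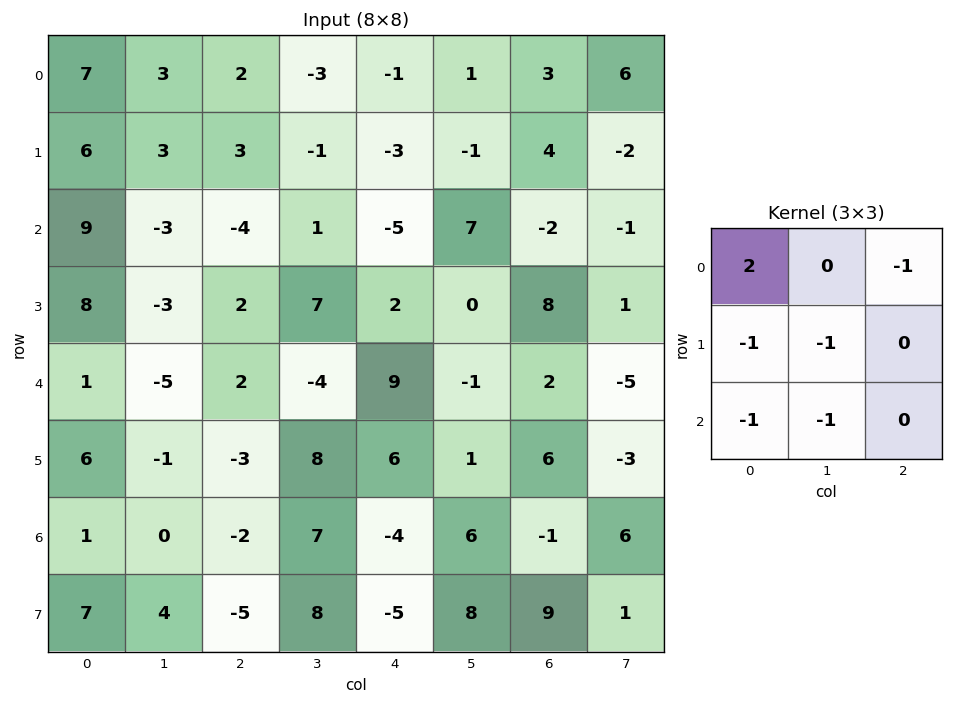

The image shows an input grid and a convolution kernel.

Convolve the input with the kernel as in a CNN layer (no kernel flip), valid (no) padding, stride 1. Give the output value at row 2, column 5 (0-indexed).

6

The receptive field on the input at this output position is [7 -2 -1 / 0 8 1 / -1 2 -5]. Elementwise product with the kernel and sum: 7·2 + -1·-1 + 0·-1 + 8·-1 + -1·-1 + 2·-1.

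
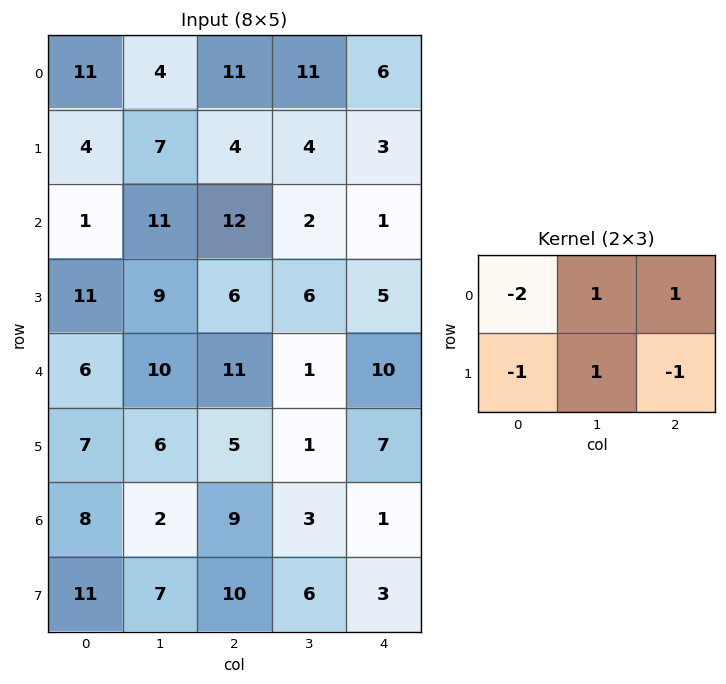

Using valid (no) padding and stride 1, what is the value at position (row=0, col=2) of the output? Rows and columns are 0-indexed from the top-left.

The receptive field on the input at this output position is [11 11 6 / 4 4 3]. Elementwise product with the kernel and sum: 11·-2 + 11·1 + 6·1 + 4·-1 + 4·1 + 3·-1.

-8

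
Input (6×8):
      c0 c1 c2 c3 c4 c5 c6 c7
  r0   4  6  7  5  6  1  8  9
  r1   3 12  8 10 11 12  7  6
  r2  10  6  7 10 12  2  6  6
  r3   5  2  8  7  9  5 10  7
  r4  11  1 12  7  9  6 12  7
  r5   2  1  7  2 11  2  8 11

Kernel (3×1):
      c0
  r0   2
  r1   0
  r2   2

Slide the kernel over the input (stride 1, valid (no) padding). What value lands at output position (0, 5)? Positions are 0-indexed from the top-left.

6

The receptive field on the input at this output position is [1 / 12 / 2]. Elementwise product with the kernel and sum: 1·2 + 2·2.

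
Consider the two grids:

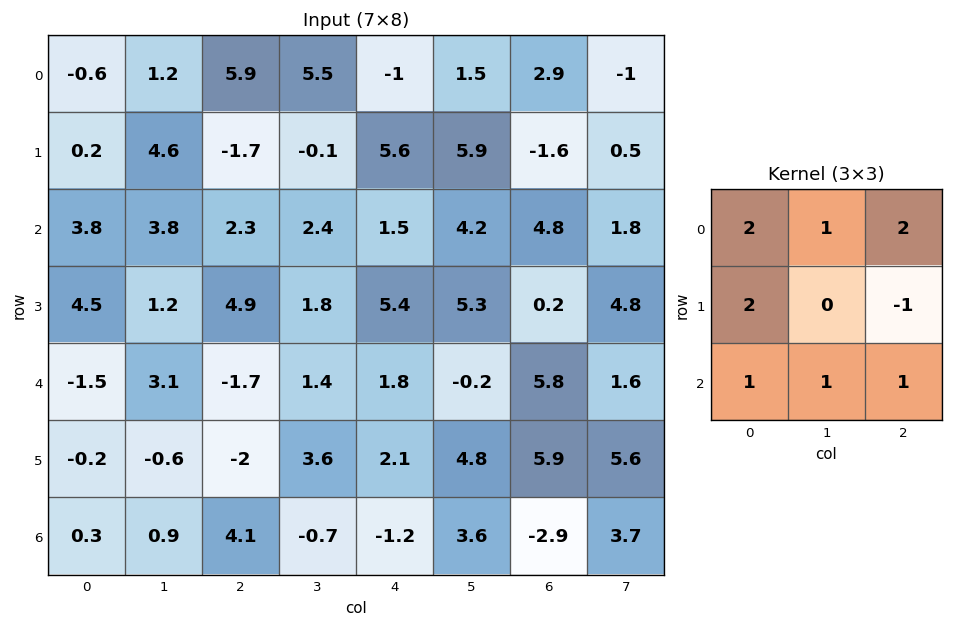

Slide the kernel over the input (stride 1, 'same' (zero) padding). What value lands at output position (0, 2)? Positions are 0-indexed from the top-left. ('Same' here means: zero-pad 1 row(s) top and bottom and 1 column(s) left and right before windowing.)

-0.3

The receptive field on the zero-padded input at this output position is [0 0 0 / 1.2 5.9 5.5 / 4.6 -1.7 -0.1]. Elementwise product with the kernel and sum: 0·2 + 0·1 + 0·2 + 1.2·2 + 5.5·-1 + 4.6·1 + -1.7·1 + -0.1·1.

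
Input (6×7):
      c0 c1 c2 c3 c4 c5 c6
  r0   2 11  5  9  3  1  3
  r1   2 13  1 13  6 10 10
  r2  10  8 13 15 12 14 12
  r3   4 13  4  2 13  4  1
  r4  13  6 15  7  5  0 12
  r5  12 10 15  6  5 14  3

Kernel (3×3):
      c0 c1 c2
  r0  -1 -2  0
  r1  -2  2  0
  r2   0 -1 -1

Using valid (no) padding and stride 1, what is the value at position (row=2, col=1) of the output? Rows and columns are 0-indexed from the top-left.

-74

The receptive field on the input at this output position is [8 13 15 / 13 4 2 / 6 15 7]. Elementwise product with the kernel and sum: 8·-1 + 13·-2 + 13·-2 + 4·2 + 15·-1 + 7·-1.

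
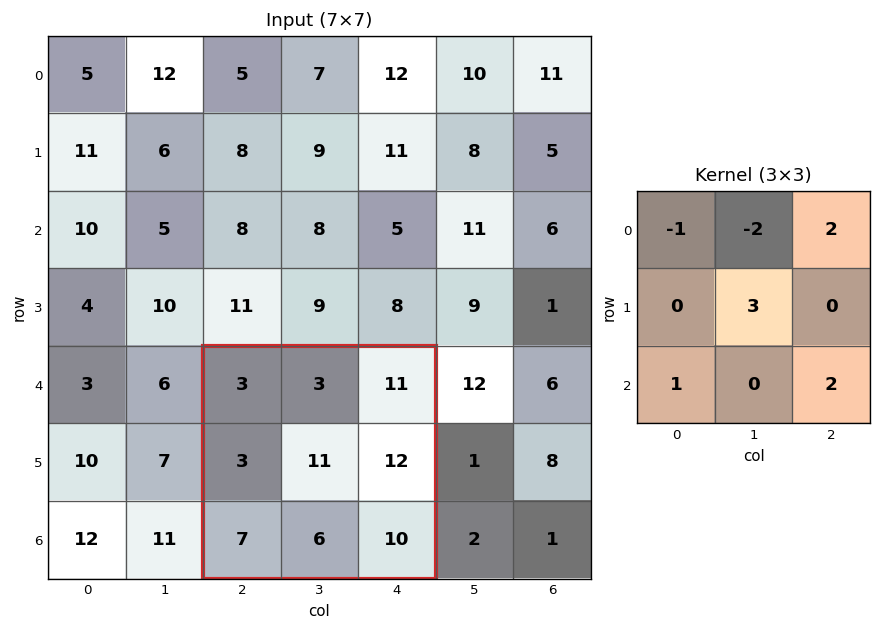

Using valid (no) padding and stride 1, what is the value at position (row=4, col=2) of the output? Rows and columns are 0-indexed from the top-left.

The receptive field on the input at this output position is [3 3 11 / 3 11 12 / 7 6 10]. Elementwise product with the kernel and sum: 3·-1 + 3·-2 + 11·2 + 11·3 + 7·1 + 10·2.

73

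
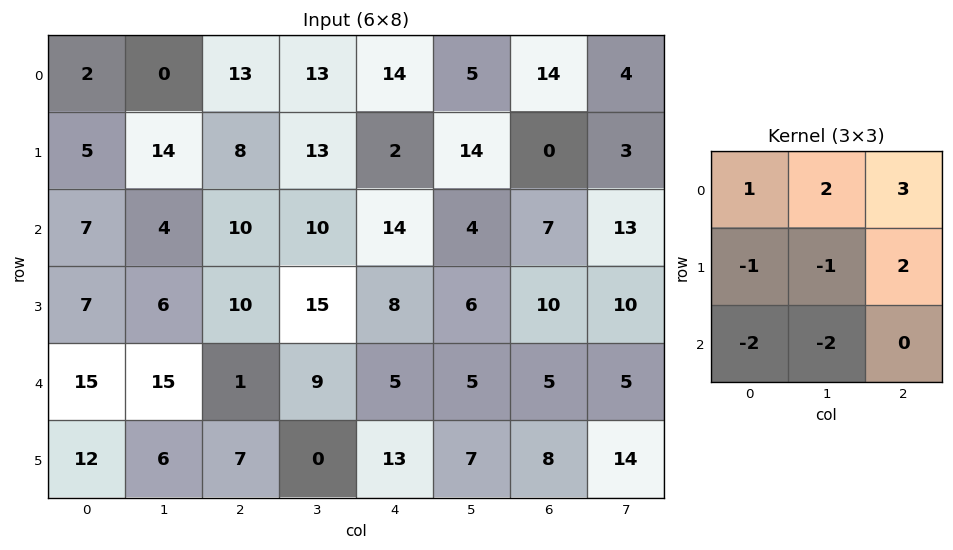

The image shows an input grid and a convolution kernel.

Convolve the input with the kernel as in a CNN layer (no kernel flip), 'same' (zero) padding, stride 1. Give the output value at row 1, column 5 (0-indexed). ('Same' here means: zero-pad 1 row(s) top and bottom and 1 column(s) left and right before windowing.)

The receptive field on the zero-padded input at this output position is [14 5 14 / 2 14 0 / 14 4 7]. Elementwise product with the kernel and sum: 14·1 + 5·2 + 14·3 + 2·-1 + 14·-1 + 0·2 + 14·-2 + 4·-2.

14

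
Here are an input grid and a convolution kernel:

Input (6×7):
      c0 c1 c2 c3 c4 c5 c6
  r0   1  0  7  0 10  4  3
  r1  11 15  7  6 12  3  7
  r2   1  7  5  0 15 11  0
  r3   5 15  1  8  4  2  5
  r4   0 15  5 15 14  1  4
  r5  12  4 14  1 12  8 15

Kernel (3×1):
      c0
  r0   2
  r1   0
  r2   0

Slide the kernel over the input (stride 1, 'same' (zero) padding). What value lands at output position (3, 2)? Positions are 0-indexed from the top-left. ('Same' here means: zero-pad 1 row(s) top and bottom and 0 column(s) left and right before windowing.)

10

The receptive field on the zero-padded input at this output position is [5 / 1 / 5]. Elementwise product with the kernel and sum: 5·2.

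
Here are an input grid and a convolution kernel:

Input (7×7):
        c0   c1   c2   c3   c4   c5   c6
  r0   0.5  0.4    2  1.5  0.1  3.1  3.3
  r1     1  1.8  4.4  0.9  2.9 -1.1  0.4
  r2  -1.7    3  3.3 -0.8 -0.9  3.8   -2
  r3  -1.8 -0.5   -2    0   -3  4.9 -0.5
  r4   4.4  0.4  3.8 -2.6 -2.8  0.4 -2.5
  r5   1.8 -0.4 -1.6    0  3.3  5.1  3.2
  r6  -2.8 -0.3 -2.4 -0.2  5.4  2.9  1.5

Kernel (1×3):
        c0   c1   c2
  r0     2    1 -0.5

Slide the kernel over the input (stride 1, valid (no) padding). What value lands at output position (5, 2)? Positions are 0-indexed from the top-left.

The receptive field on the input at this output position is [-1.6 0 3.3]. Elementwise product with the kernel and sum: -1.6·2 + 0·1 + 3.3·-0.5.

-4.85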